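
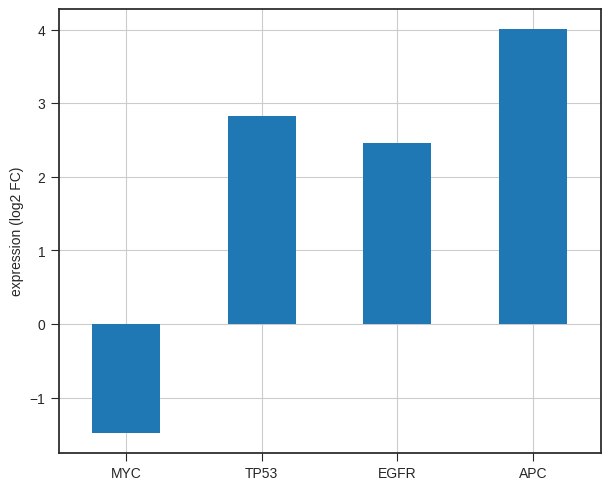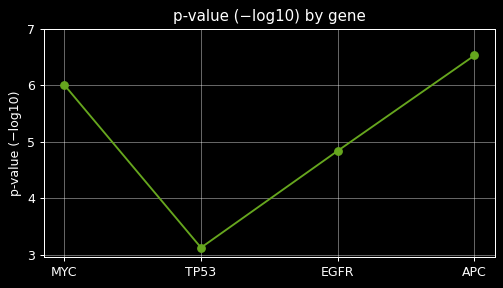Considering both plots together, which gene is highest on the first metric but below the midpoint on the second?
TP53

Chart 2 median p-value (−log10) ≈ 5; below-median genes: TP53, EGFR. Among those, TP53 has the highest expression (log2 FC) (≈ 3).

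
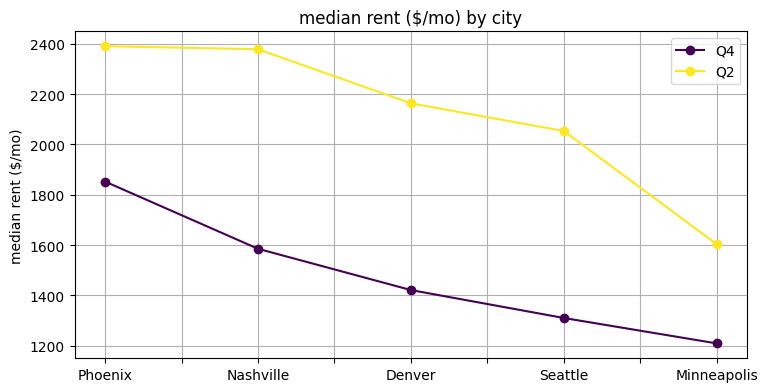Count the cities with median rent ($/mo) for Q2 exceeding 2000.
4

Above 2000: Phoenix, Nashville, Denver, Seattle.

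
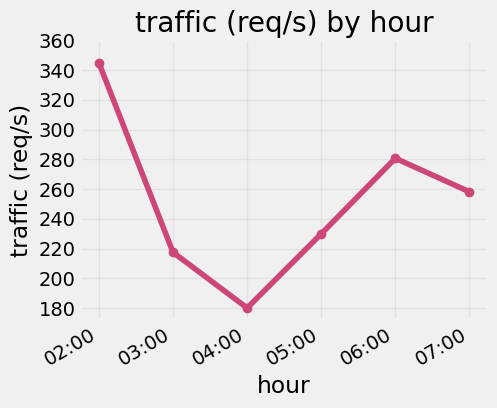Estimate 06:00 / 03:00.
≈ 1.27×

06:00 ≈ 280, 03:00 ≈ 220; 280/220 ≈ 1.27.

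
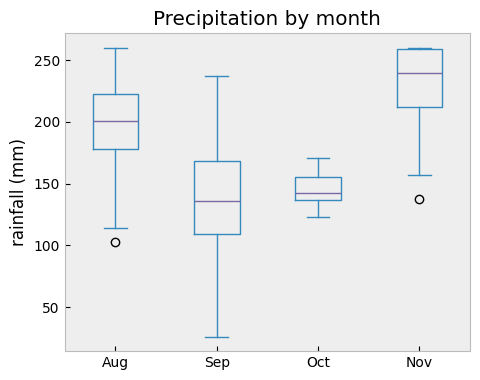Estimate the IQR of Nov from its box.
Q3 ≈ 260, Q1 ≈ 210; IQR ≈ 50.

≈ 50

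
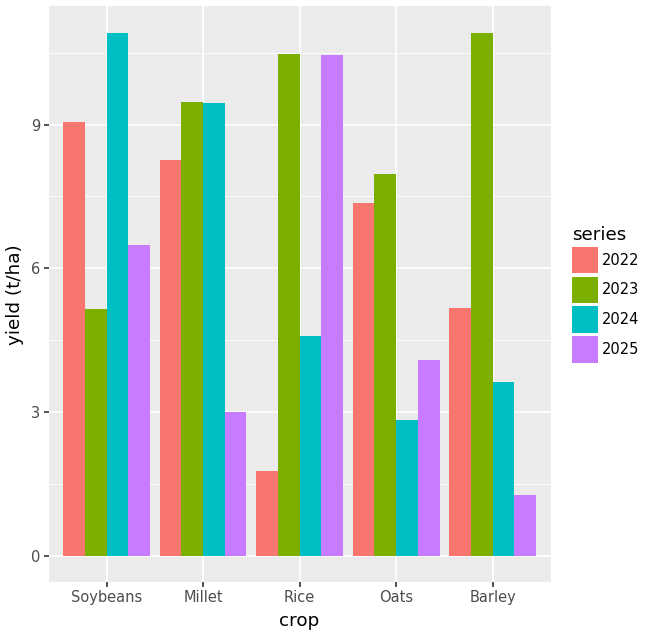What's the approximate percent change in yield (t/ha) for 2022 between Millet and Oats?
Millet ≈ 8, Oats ≈ 7; (7 − 8) / 8 ≈ -12.5%.

≈ -12.5%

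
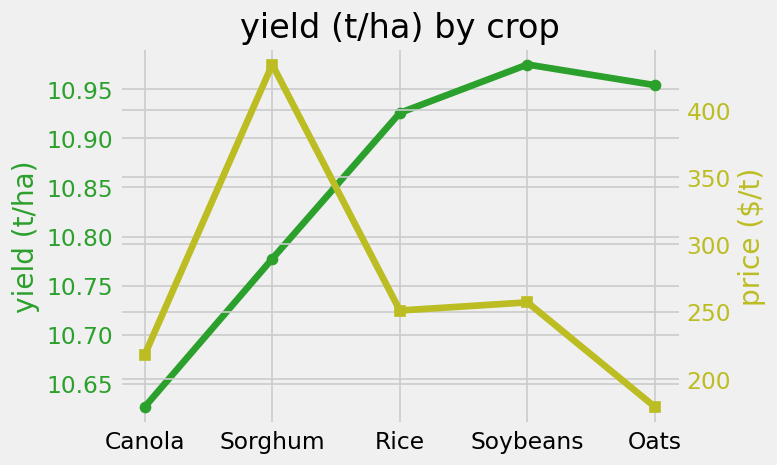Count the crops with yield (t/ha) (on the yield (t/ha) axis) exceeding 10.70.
4

Above 10.70: Sorghum, Rice, Soybeans, Oats.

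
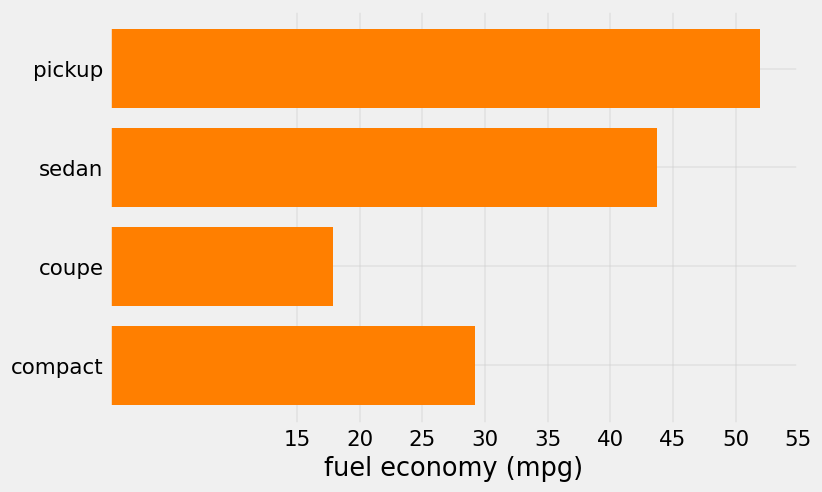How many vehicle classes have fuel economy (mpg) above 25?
3

Above 25: pickup, sedan, compact.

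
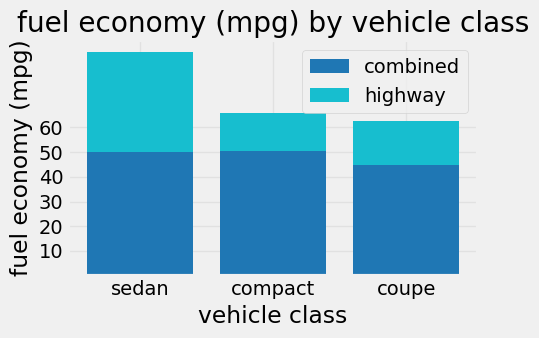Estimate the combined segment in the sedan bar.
combined top ≈ 50, bottom ≈ 0; segment ≈ 50.

≈ 50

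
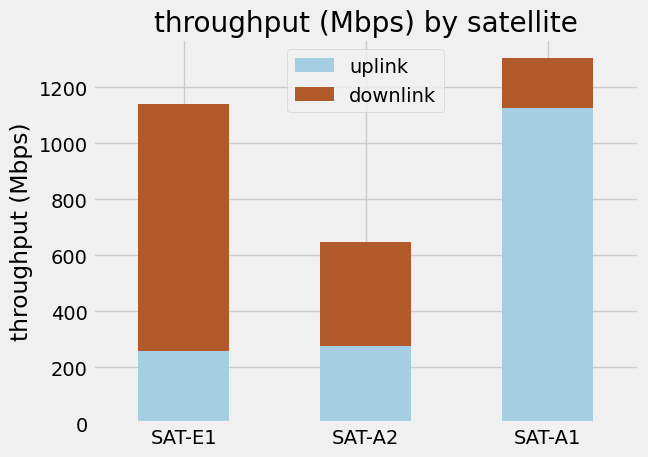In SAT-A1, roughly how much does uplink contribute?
uplink top ≈ 1200, bottom ≈ 0; segment ≈ 1200.

≈ 1200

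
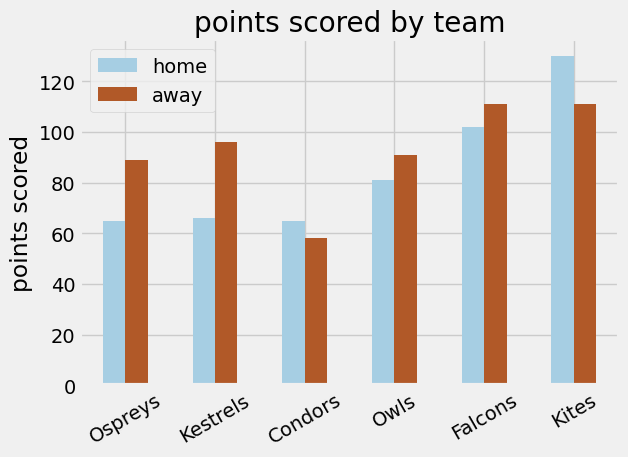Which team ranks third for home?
Owls

Top 4 for home: Kites ≈ 120, Falcons ≈ 100, Owls ≈ 80, Kestrels ≈ 60.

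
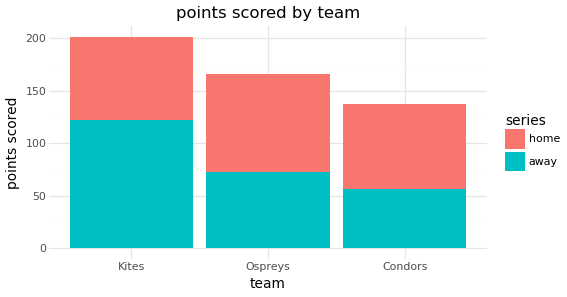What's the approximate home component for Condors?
home top ≈ 140, bottom ≈ 60; segment ≈ 80.

≈ 80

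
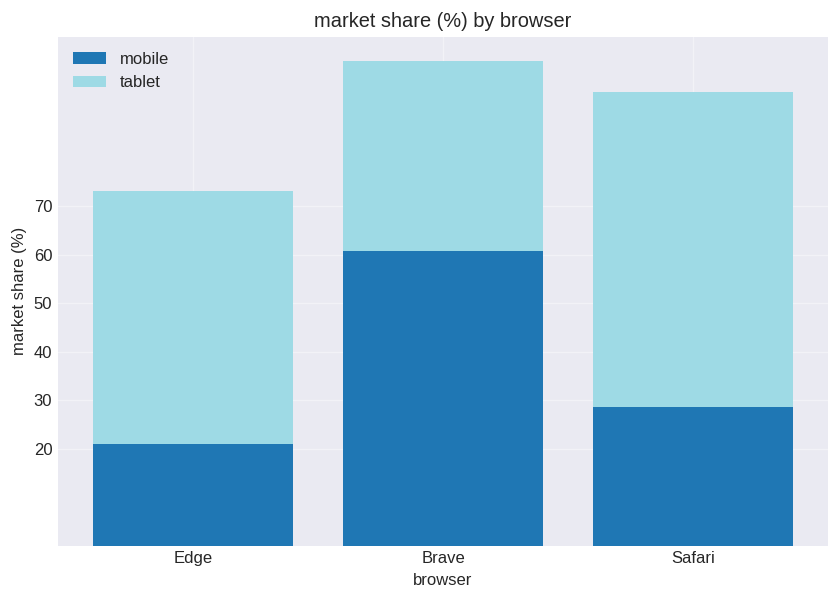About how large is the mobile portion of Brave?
mobile top ≈ 60, bottom ≈ 0; segment ≈ 60.

≈ 60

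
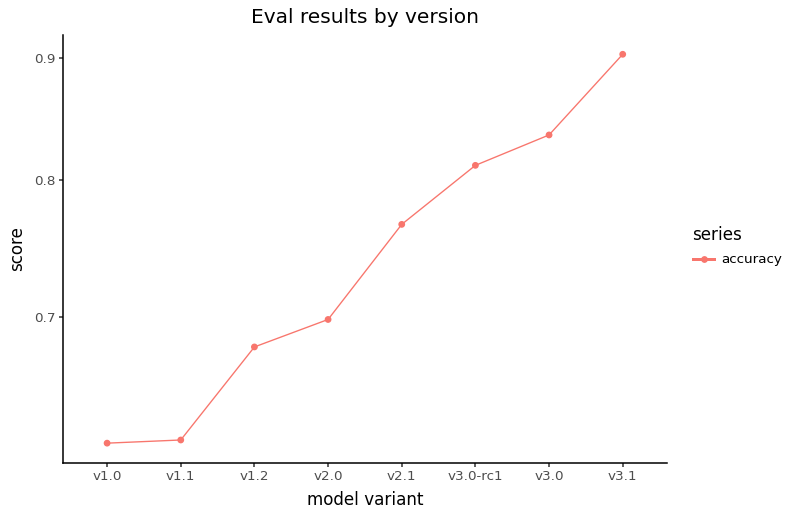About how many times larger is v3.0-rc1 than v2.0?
≈ 1.14×

v3.0-rc1 ≈ 0.80, v2.0 ≈ 0.70; 0.80/0.70 ≈ 1.14.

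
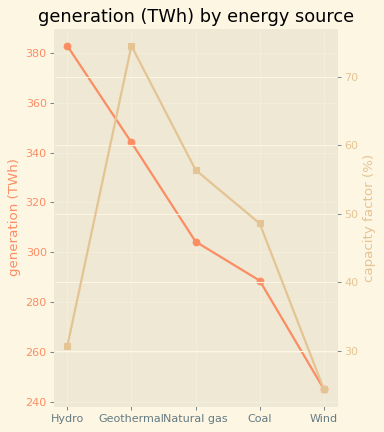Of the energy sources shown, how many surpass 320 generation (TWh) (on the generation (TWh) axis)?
2

Above 320: Hydro, Geothermal.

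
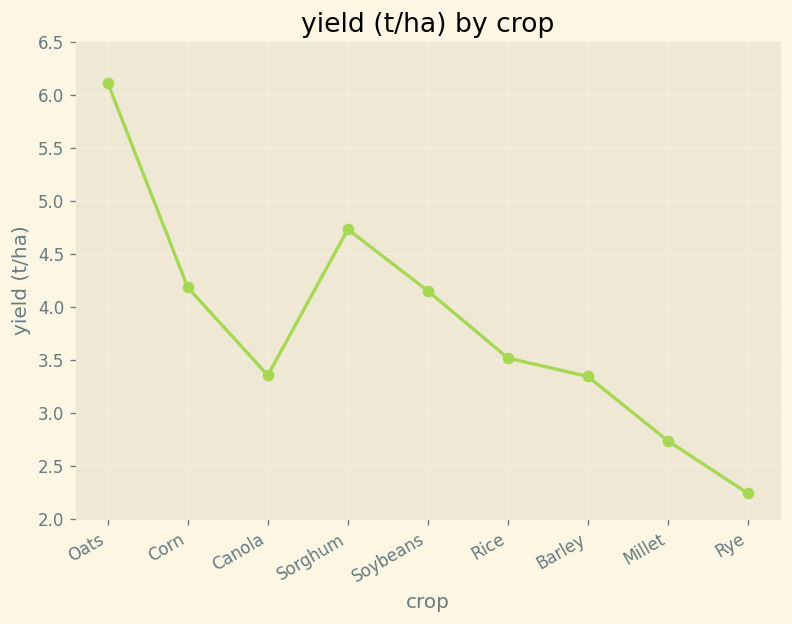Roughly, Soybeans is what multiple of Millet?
Soybeans ≈ 4.0, Millet ≈ 2.5; 4.0/2.5 ≈ 1.6.

≈ 1.6×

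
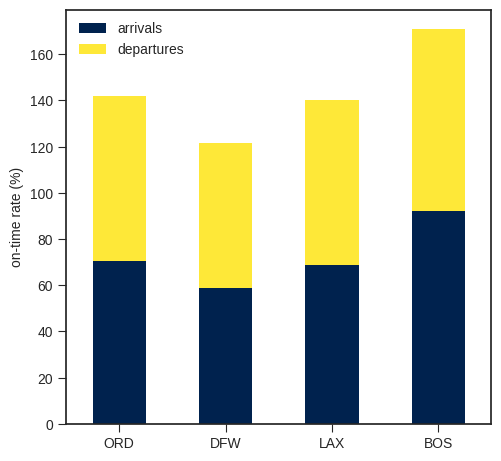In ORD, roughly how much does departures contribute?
departures top ≈ 140, bottom ≈ 80; segment ≈ 60.

≈ 60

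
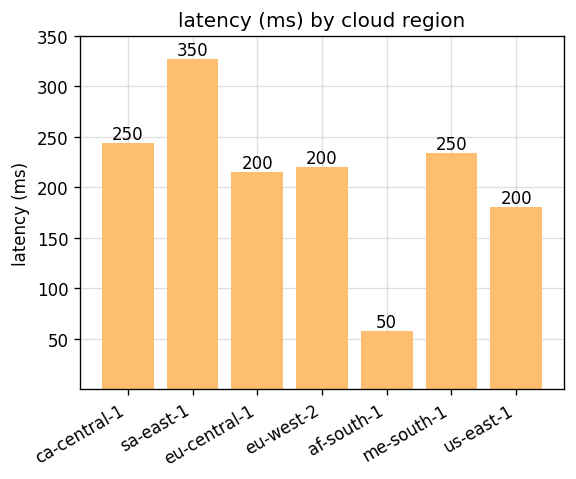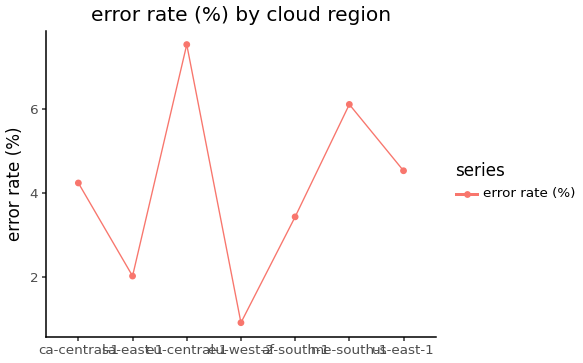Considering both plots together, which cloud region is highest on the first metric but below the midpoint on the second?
sa-east-1

Chart 2 median error rate (%) ≈ 4; below-median cloud regions: sa-east-1, eu-west-2, af-south-1. Among those, sa-east-1 has the highest latency (ms) (≈ 350).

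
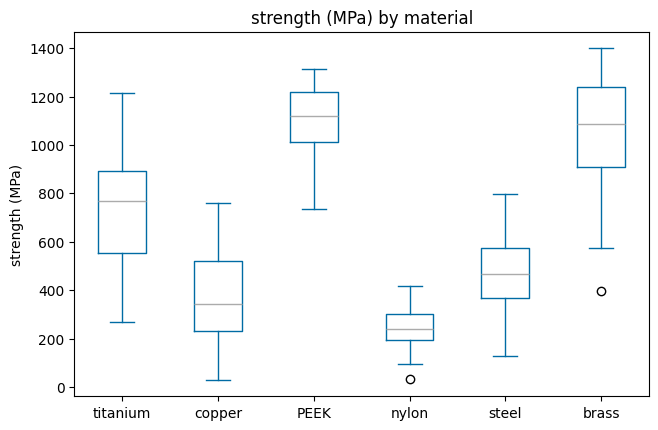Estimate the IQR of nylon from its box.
Q3 ≈ 300, Q1 ≈ 200; IQR ≈ 100.

≈ 100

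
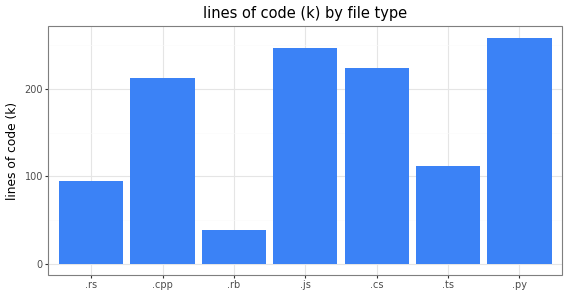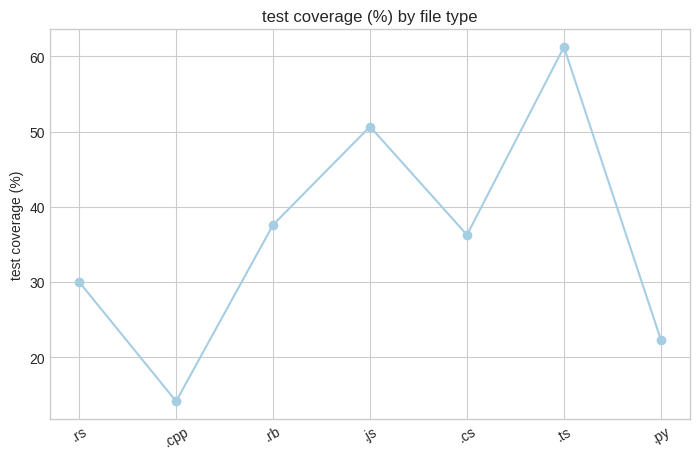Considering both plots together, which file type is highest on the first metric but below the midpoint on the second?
.py

Chart 2 median test coverage (%) ≈ 40; below-median file types: .rs, .cpp, .py. Among those, .py has the highest lines of code (k) (≈ 250).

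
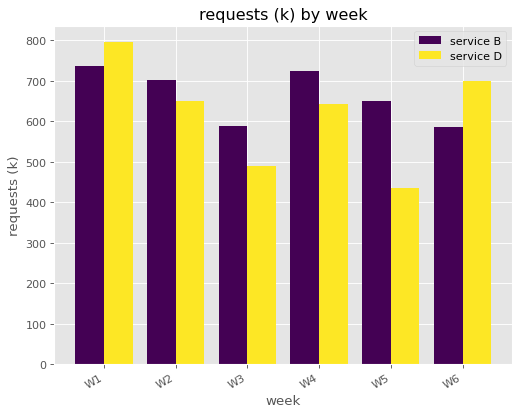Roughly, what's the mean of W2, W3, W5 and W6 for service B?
≈ 650

(700 + 600 + 700 + 600) / 4 ≈ 650.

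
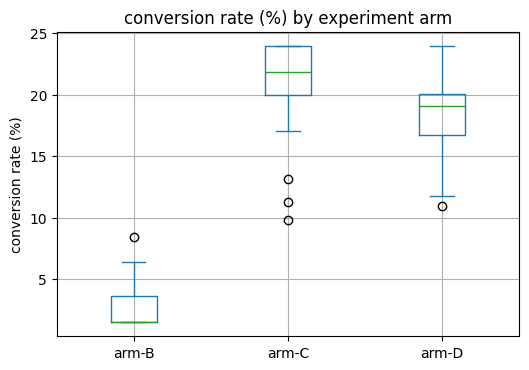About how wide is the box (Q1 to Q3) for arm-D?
Q3 ≈ 20, Q1 ≈ 16; IQR ≈ 4.

≈ 4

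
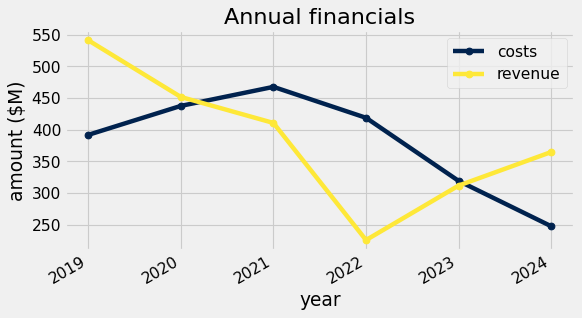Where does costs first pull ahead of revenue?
2021

2020: costs ≈ 450 vs revenue ≈ 450 (not yet); 2021: costs ≈ 450 vs revenue ≈ 400 (first crossover).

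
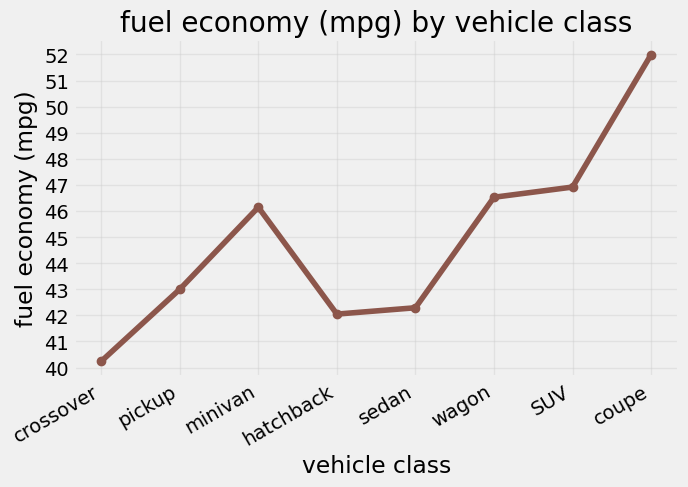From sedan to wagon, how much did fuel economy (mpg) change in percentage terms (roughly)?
sedan ≈ 42, wagon ≈ 47; (47 − 42) / 42 ≈ +11.9%.

≈ +11.9%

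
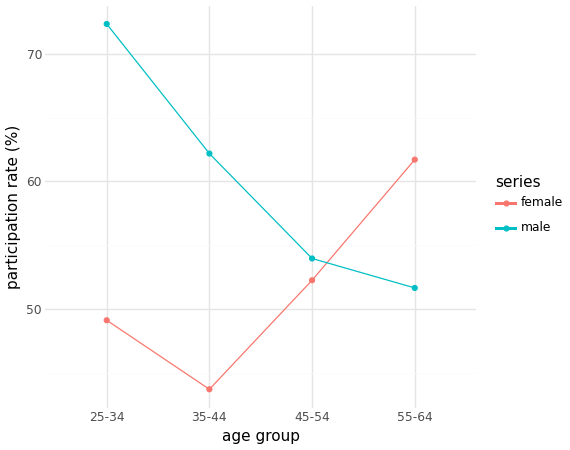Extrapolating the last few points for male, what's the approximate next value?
≈ 45

Last three: 60, 55, 50 → slope ≈ -5/step → next ≈ 45.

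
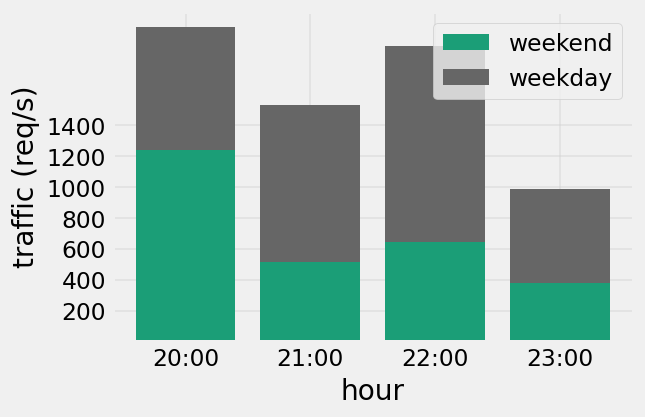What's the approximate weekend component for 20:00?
≈ 1200

weekend top ≈ 1200, bottom ≈ 0; segment ≈ 1200.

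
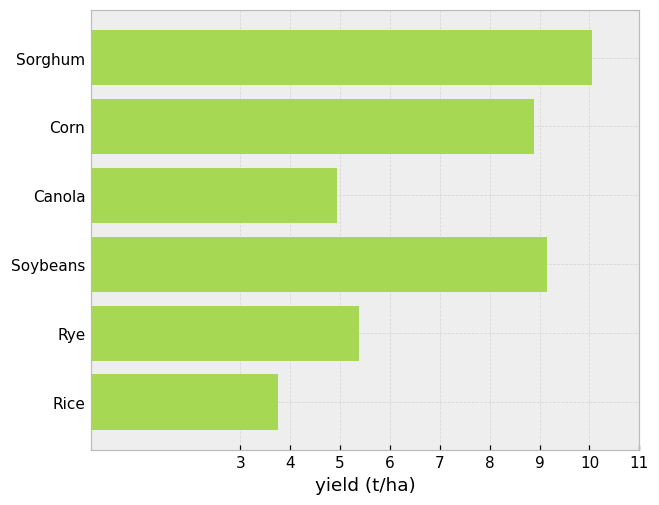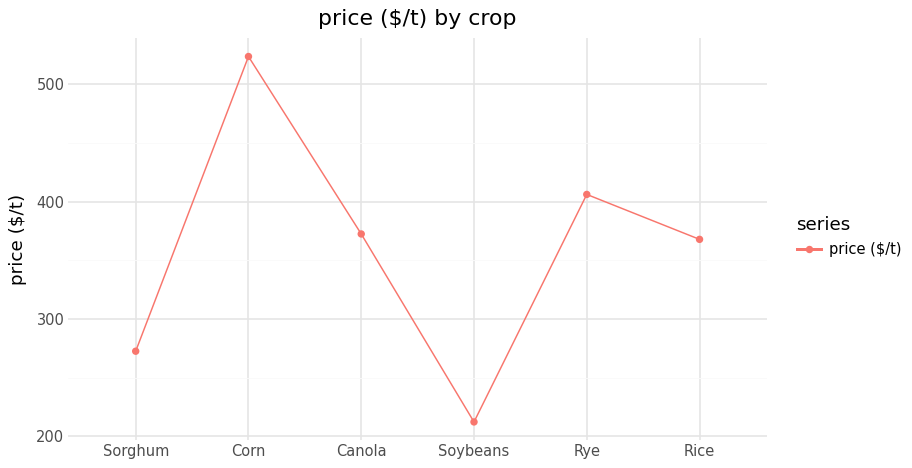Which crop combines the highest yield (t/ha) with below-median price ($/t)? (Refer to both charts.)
Sorghum

Chart 2 median price ($/t) ≈ 350; below-median crops: Sorghum, Soybeans, Rice. Among those, Sorghum has the highest yield (t/ha) (≈ 10).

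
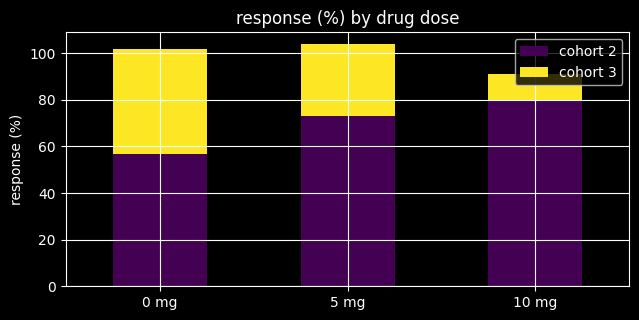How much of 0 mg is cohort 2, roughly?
cohort 2 top ≈ 60, bottom ≈ 0; segment ≈ 60.

≈ 60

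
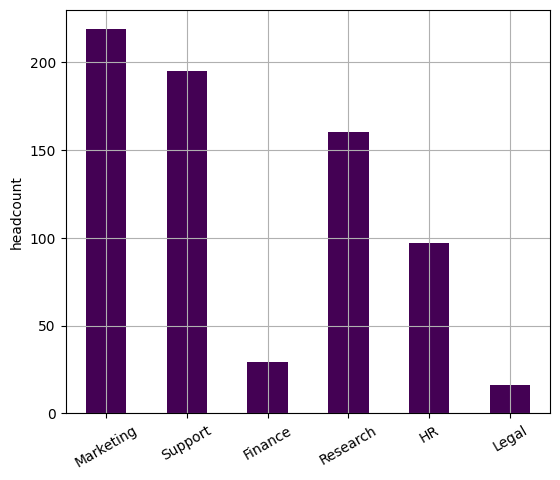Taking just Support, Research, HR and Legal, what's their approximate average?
≈ 120

(200 + 160 + 100 + 20) / 4 ≈ 120.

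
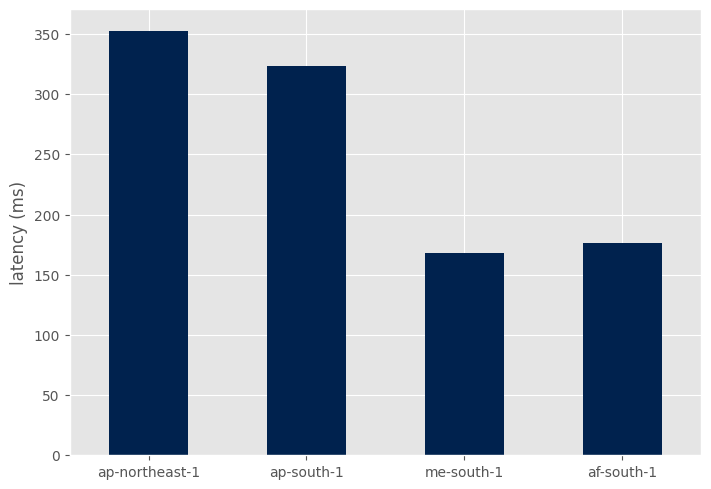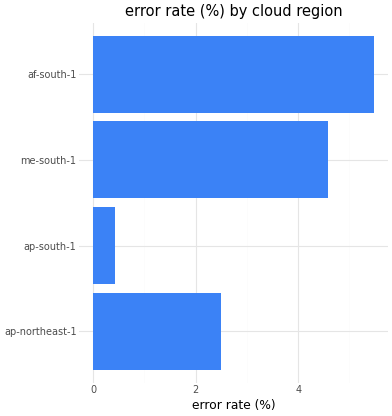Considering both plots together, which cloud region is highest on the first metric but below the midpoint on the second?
Chart 2 median error rate (%) ≈ 4; below-median cloud regions: ap-northeast-1, ap-south-1. Among those, ap-northeast-1 has the highest latency (ms) (≈ 350).

ap-northeast-1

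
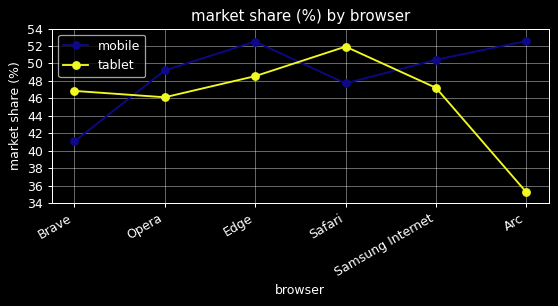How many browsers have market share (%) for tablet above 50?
1

Above 50: Safari.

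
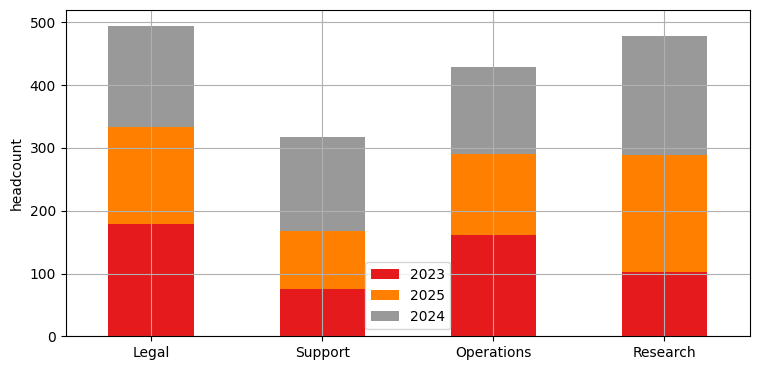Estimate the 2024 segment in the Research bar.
≈ 200

2024 top ≈ 500, bottom ≈ 300; segment ≈ 200.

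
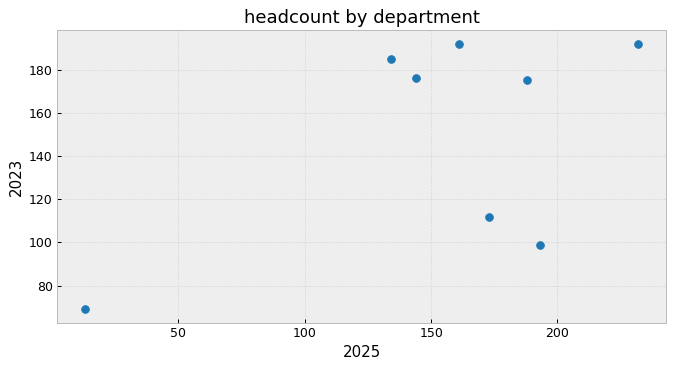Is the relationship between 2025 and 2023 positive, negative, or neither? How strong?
Points are positively correlated; moderate (|r| ≈ 0.5).

positive, moderate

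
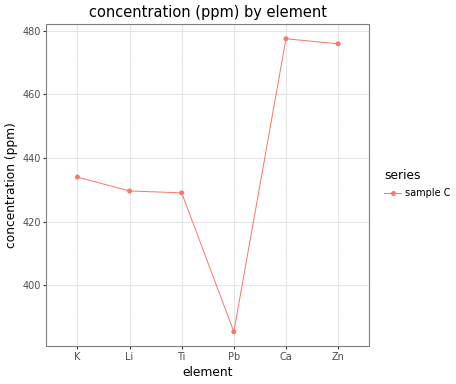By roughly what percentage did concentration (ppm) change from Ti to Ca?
Ti ≈ 430, Ca ≈ 480; (480 − 430) / 430 ≈ +11.6%.

≈ +11.6%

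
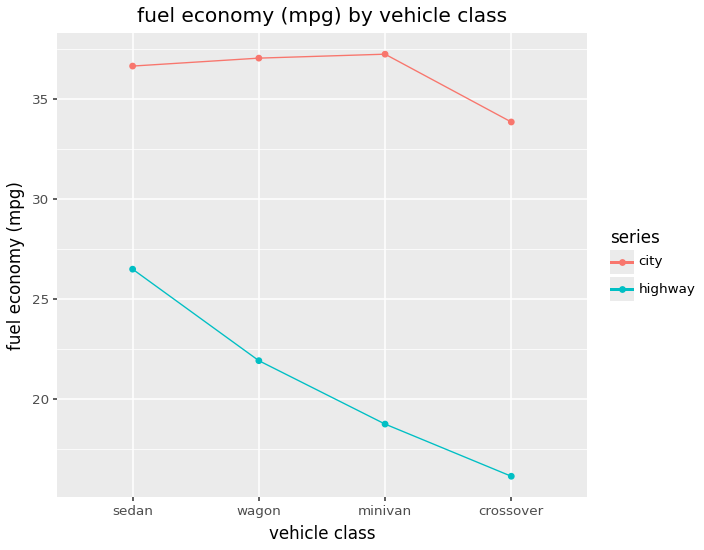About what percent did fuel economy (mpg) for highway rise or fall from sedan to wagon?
sedan ≈ 26, wagon ≈ 22; (22 − 26) / 26 ≈ -15.4%.

≈ -15.4%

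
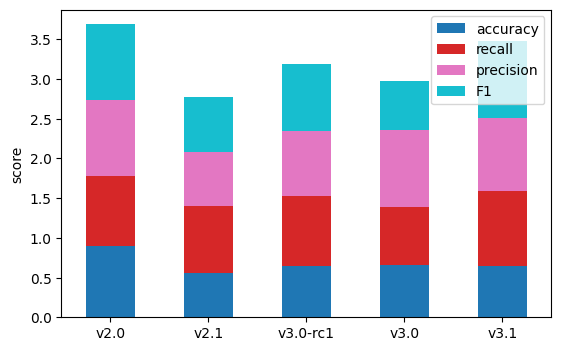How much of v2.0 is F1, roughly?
≈ 1.0

F1 top ≈ 3.5, bottom ≈ 2.5; segment ≈ 1.0.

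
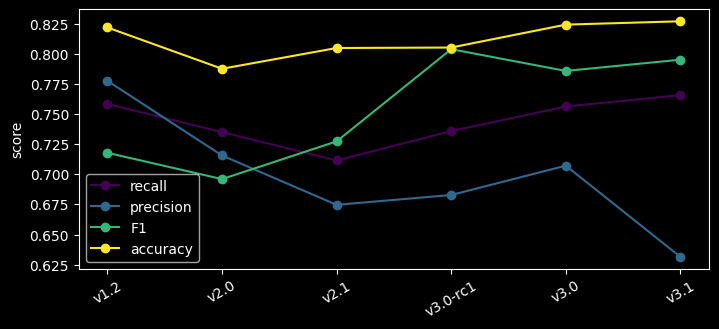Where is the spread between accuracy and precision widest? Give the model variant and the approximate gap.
v3.1: accuracy ≈ 0.82, precision ≈ 0.64 → gap ≈ 0.18. Next-largest (v2.1) is only ≈ 0.12.

v3.1, ≈ 0.18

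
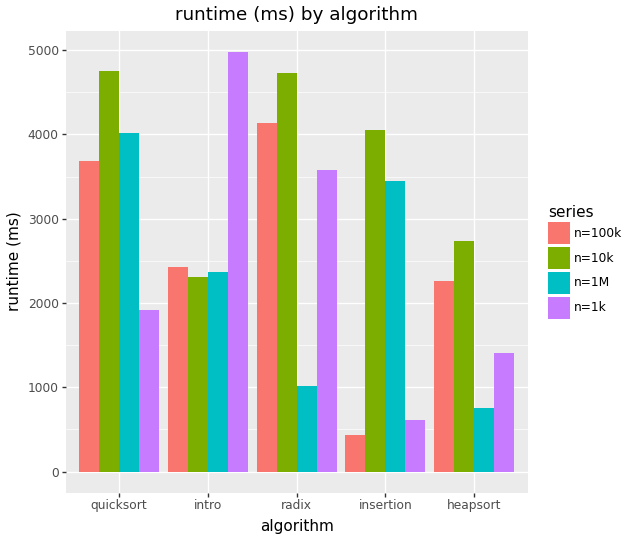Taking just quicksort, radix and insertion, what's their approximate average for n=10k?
(5000 + 4500 + 4000) / 3 ≈ 4500.

≈ 4500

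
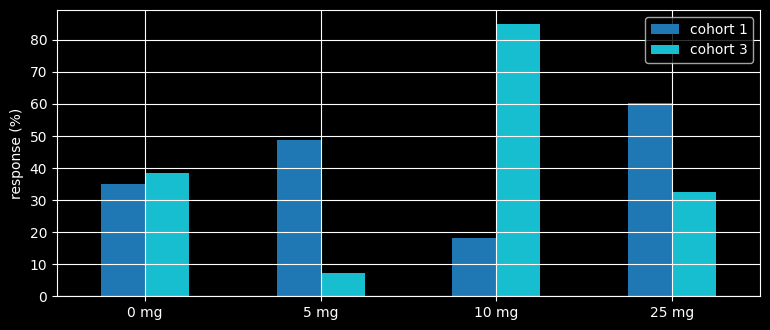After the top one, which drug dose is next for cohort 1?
Top 3 for cohort 1: 25 mg ≈ 60, 5 mg ≈ 50, 0 mg ≈ 40.

5 mg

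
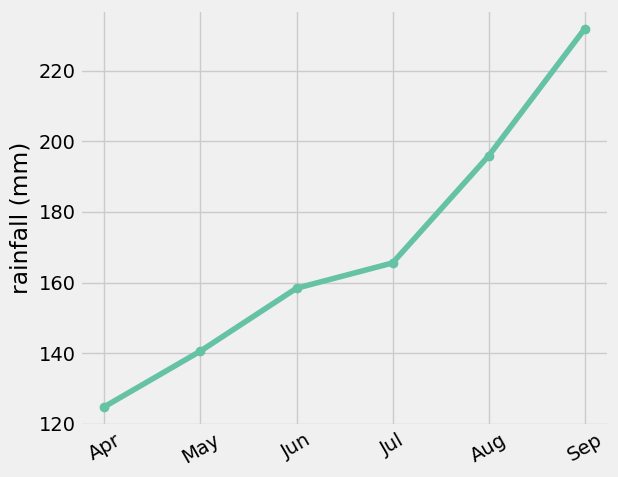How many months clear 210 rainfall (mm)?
Above 210: Sep.

1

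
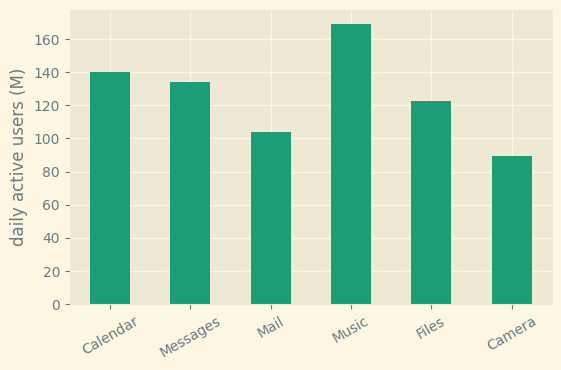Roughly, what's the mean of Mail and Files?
≈ 110

(100 + 120) / 2 ≈ 110.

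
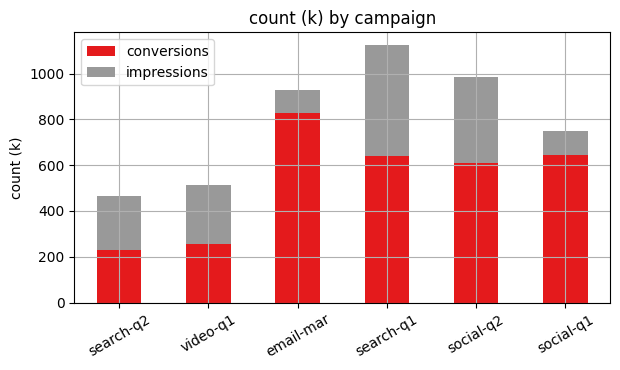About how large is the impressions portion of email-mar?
impressions top ≈ 900, bottom ≈ 800; segment ≈ 100.

≈ 100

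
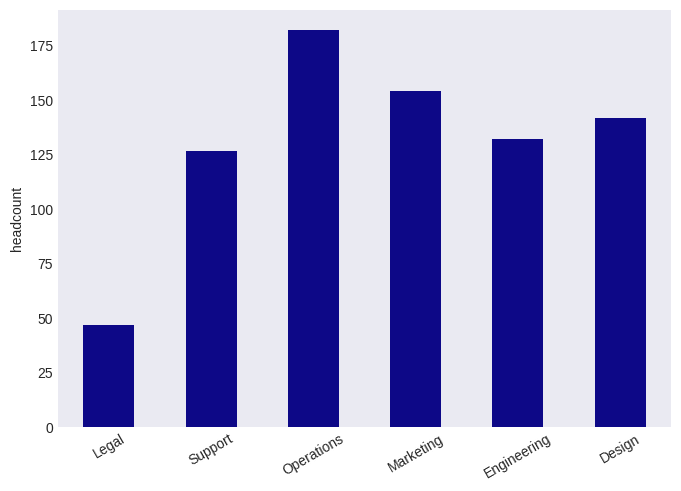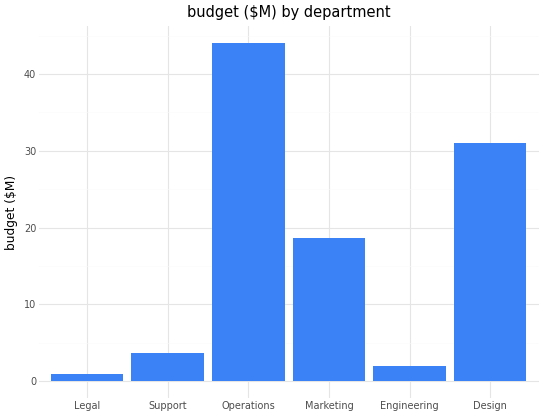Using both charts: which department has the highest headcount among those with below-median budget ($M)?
Engineering

Chart 2 median budget ($M) ≈ 10; below-median departments: Legal, Support, Engineering. Among those, Engineering has the highest headcount (≈ 140).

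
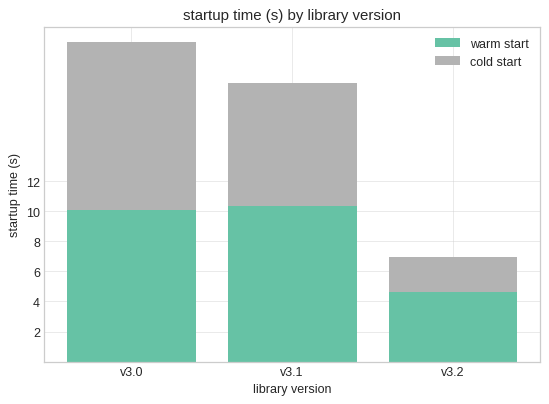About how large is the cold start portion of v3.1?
≈ 8

cold start top ≈ 18, bottom ≈ 10; segment ≈ 8.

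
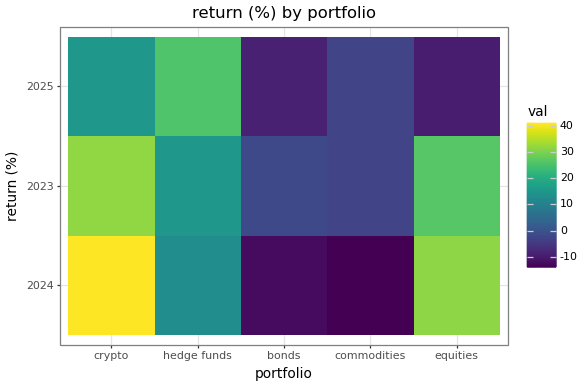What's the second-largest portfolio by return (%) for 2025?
crypto

Top 3 for 2025: hedge funds ≈ 25, crypto ≈ 15, commodities ≈ -5.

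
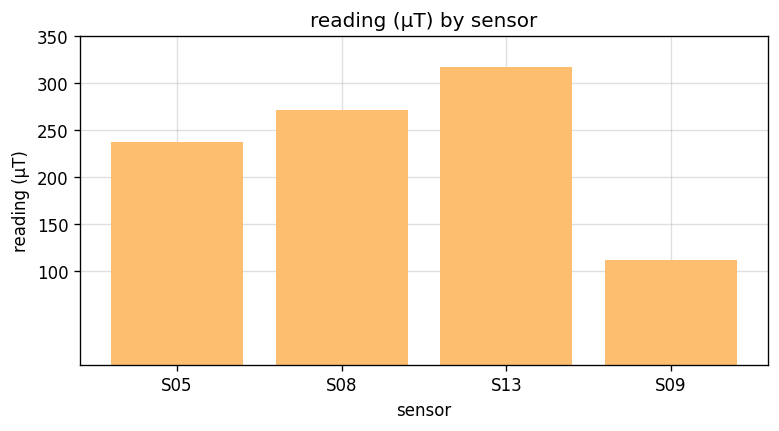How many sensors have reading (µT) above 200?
Above 200: S05, S08, S13.

3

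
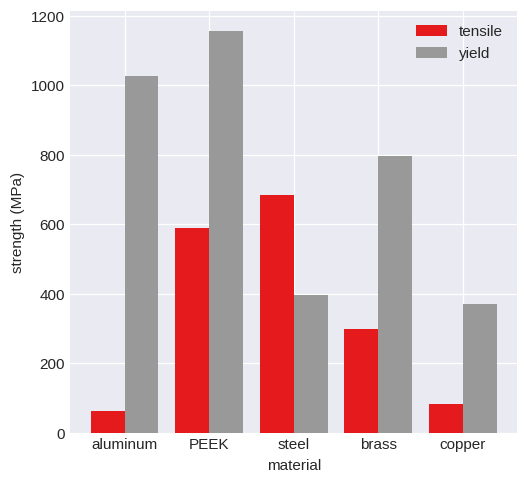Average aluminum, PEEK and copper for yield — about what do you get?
(1000 + 1200 + 400) / 3 ≈ 867.

≈ 867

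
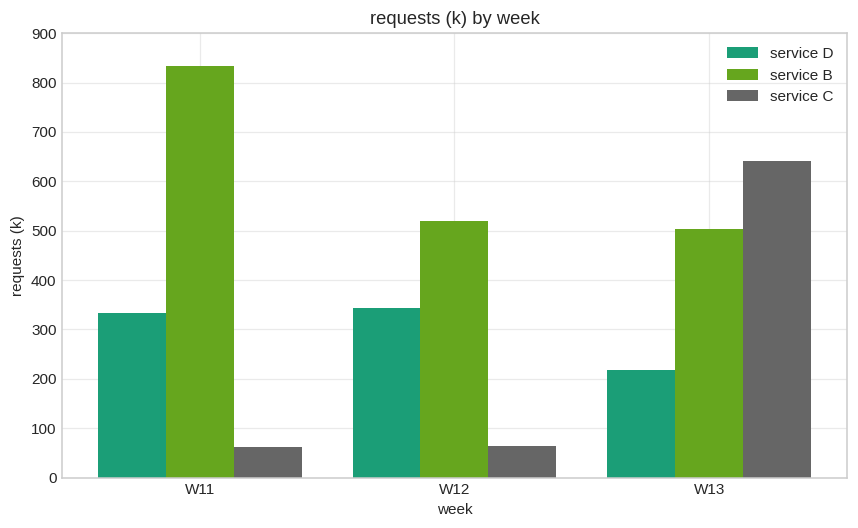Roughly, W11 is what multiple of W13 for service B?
≈ 1.6×

W11 ≈ 800, W13 ≈ 500; 800/500 ≈ 1.6.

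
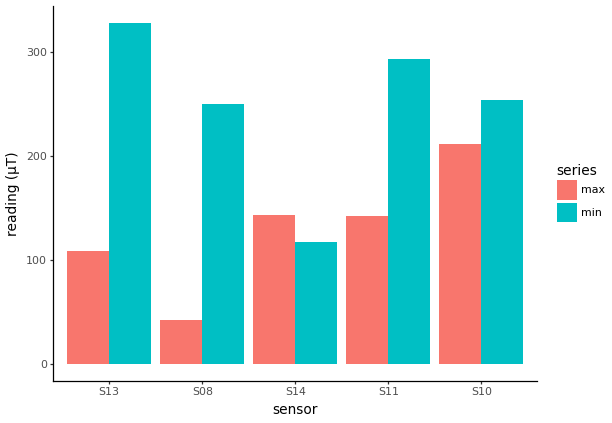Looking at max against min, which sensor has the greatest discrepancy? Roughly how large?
S13, ≈ 250 µT

S13: max ≈ 100, min ≈ 350 → gap ≈ 250. Next-largest (S08) is only ≈ 200.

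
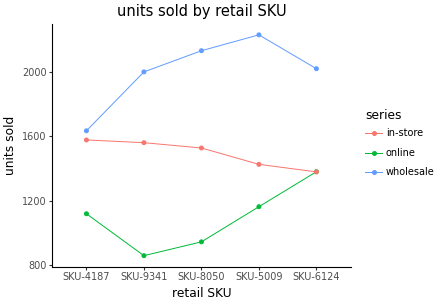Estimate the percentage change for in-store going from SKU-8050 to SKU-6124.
≈ -12.5%

SKU-8050 ≈ 1600, SKU-6124 ≈ 1400; (1400 − 1600) / 1600 ≈ -12.5%.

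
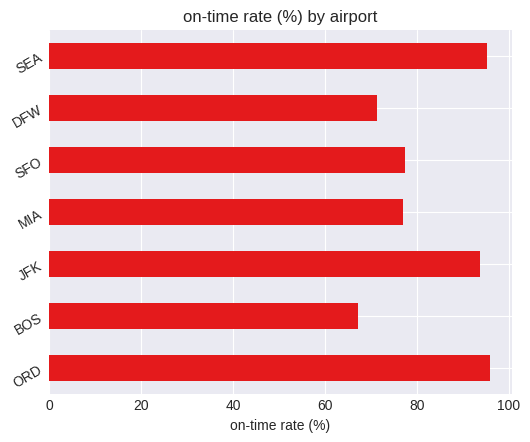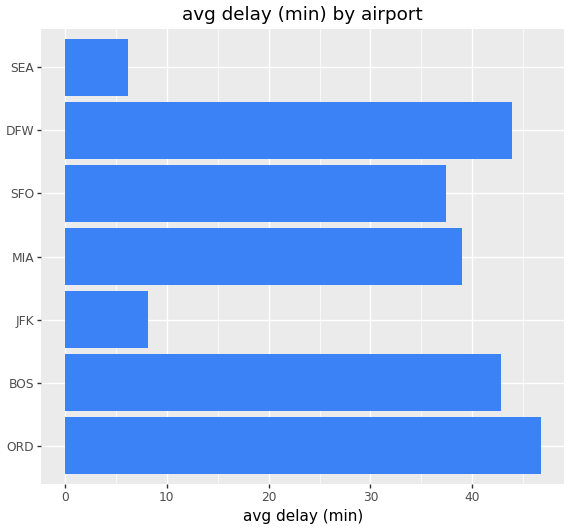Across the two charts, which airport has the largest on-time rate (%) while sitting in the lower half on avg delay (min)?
SEA

Chart 2 median avg delay (min) ≈ 40; below-median airports: JFK, SFO, SEA. Among those, SEA has the highest on-time rate (%) (≈ 100).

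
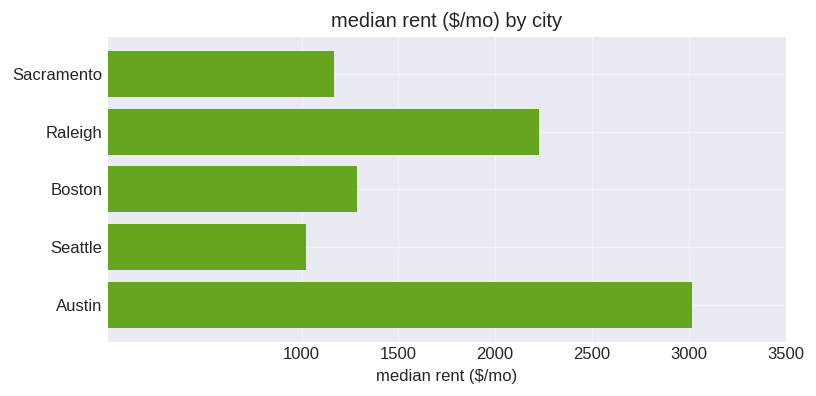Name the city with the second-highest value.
Raleigh

Top 3: Austin ≈ 3000, Raleigh ≈ 2000, Boston ≈ 1500.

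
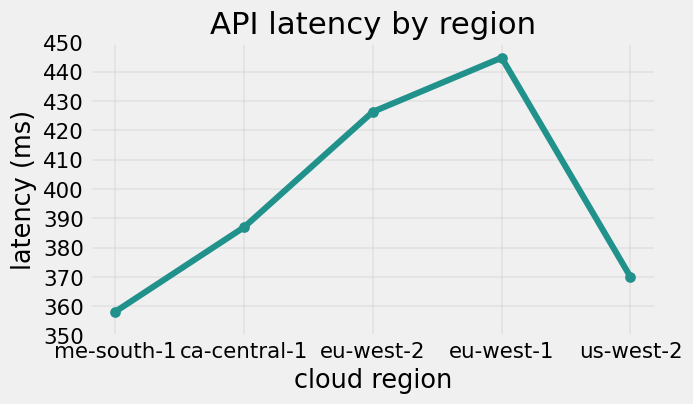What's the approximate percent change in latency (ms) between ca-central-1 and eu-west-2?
≈ +10.3%

ca-central-1 ≈ 390, eu-west-2 ≈ 430; (430 − 390) / 390 ≈ +10.3%.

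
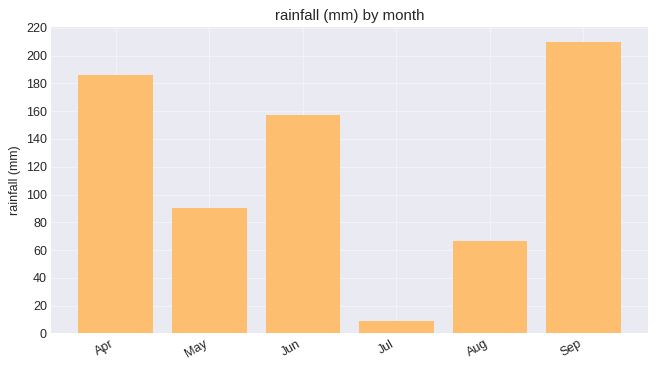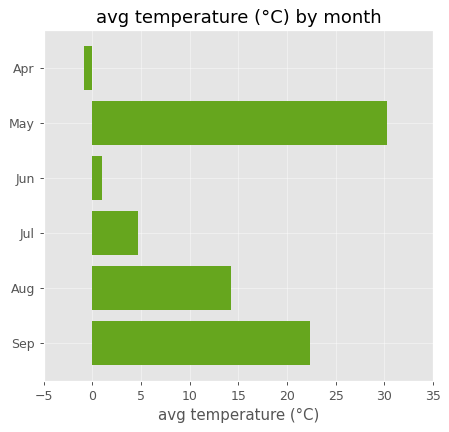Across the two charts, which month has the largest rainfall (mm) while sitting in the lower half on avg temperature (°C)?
Apr

Chart 2 median avg temperature (°C) ≈ 10; below-median months: Apr, Jun, Jul. Among those, Apr has the highest rainfall (mm) (≈ 180).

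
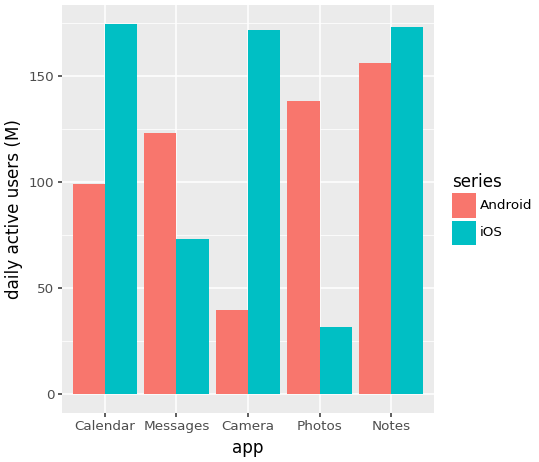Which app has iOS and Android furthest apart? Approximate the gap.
Camera: iOS ≈ 180, Android ≈ 40 → gap ≈ 140. Next-largest (Photos) is only ≈ 100.

Camera, ≈ 140 M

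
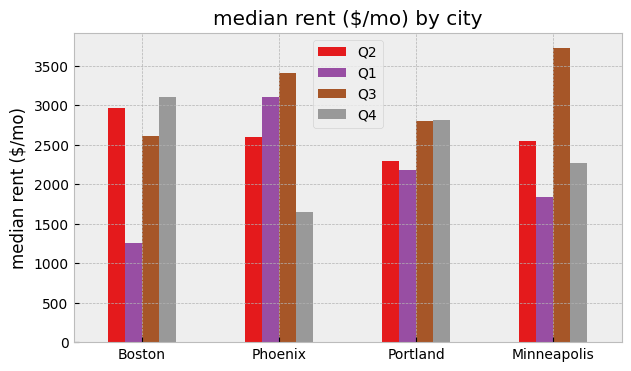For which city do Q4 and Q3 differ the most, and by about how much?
Phoenix, ≈ 2000 $/mo

Phoenix: Q4 ≈ 1500, Q3 ≈ 3500 → gap ≈ 2000. Next-largest (Minneapolis) is only ≈ 1000.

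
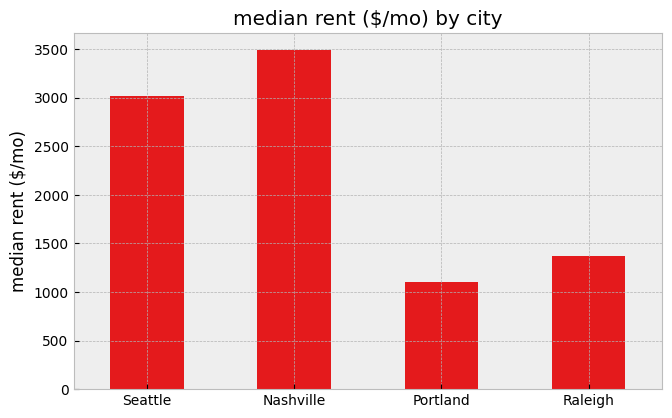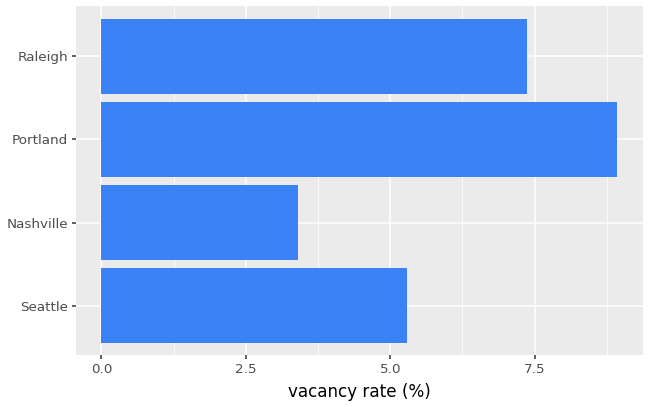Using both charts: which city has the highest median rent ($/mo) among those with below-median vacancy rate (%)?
Nashville

Chart 2 median vacancy rate (%) ≈ 6; below-median cities: Seattle, Nashville. Among those, Nashville has the highest median rent ($/mo) (≈ 3500).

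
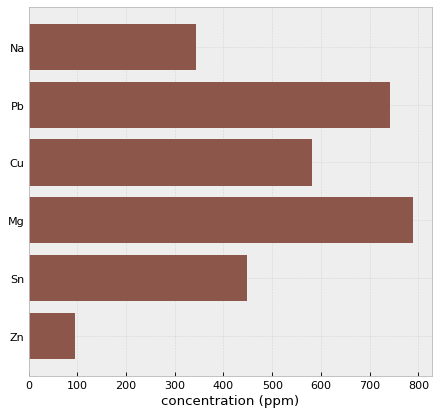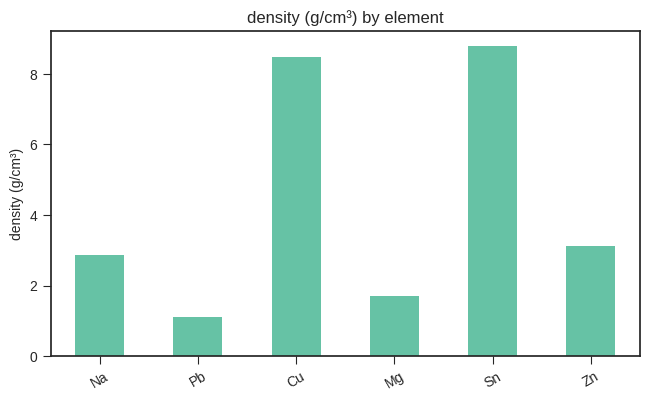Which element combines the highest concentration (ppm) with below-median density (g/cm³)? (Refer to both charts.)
Chart 2 median density (g/cm³) ≈ 3; below-median elements: Na, Pb, Mg. Among those, Mg has the highest concentration (ppm) (≈ 800).

Mg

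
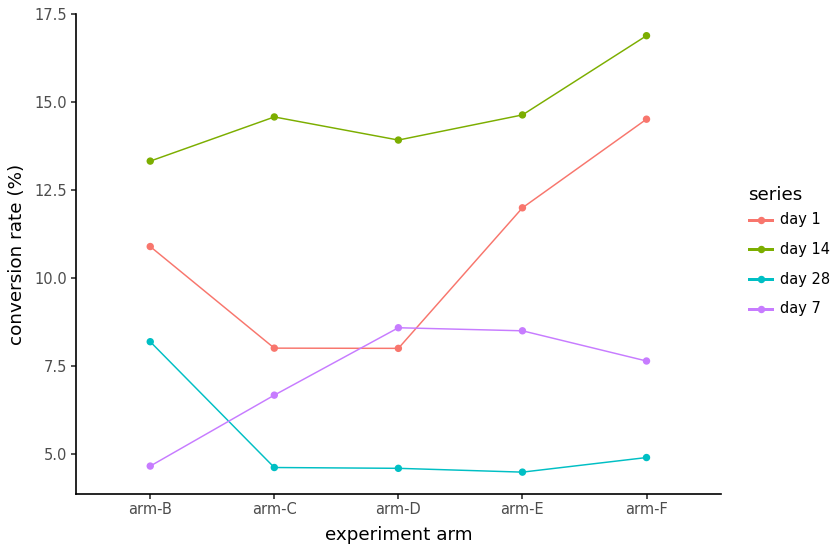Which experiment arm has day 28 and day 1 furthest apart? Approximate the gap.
arm-F, ≈ 10 %

arm-F: day 28 ≈ 4, day 1 ≈ 14 → gap ≈ 10. Next-largest (arm-E) is only ≈ 8.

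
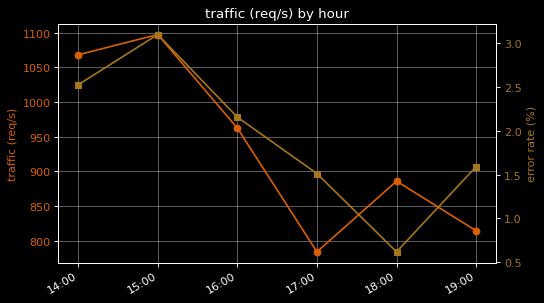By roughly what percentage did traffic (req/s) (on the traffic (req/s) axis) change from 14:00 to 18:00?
14:00 ≈ 1050, 18:00 ≈ 900; (900 − 1050) / 1050 ≈ -14.3%.

≈ -14.3%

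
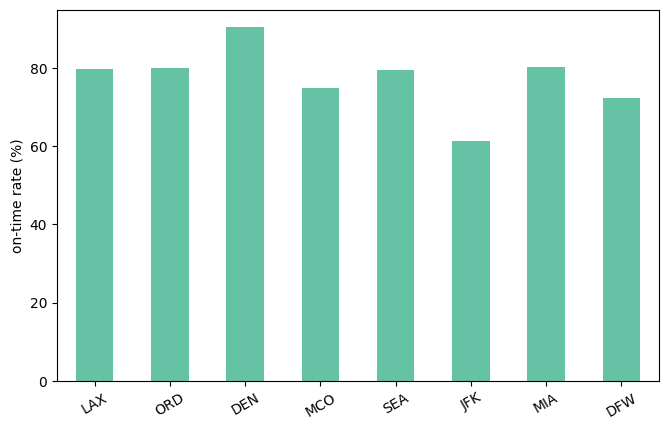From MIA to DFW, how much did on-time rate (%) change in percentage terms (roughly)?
≈ -12.5%

MIA ≈ 80, DFW ≈ 70; (70 − 80) / 80 ≈ -12.5%.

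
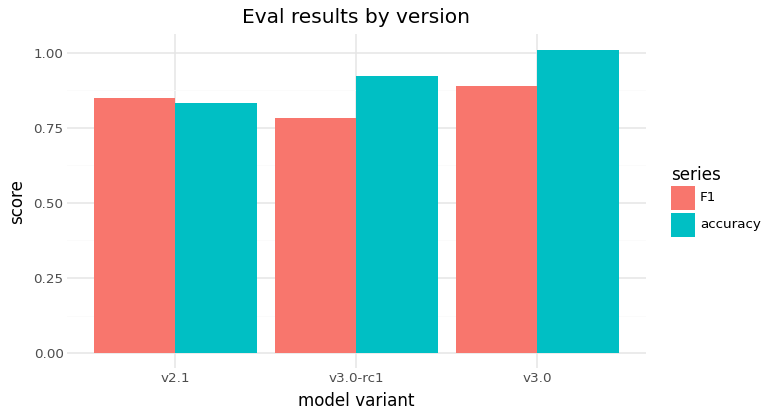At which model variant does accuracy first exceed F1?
v3.0-rc1

v2.1: accuracy ≈ 0.8 vs F1 ≈ 0.9 (not yet); v3.0-rc1: accuracy ≈ 0.9 vs F1 ≈ 0.8 (first crossover).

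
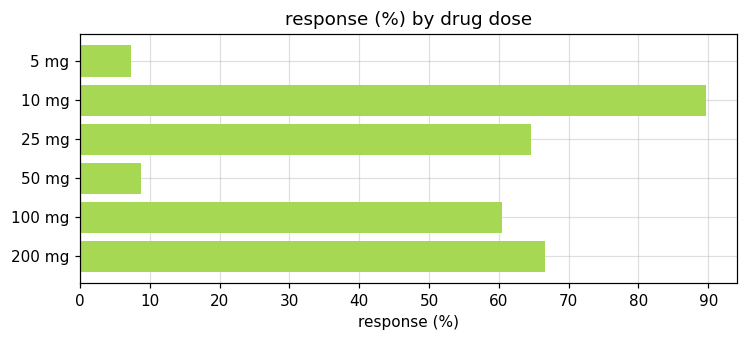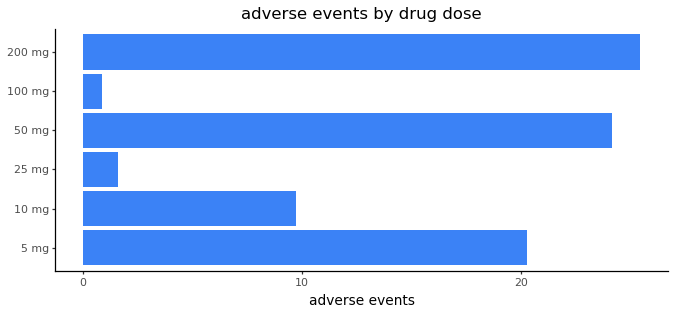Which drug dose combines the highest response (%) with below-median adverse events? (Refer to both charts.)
10 mg

Chart 2 median adverse events ≈ 15; below-median drug doses: 10 mg, 25 mg, 100 mg. Among those, 10 mg has the highest response (%) (≈ 90).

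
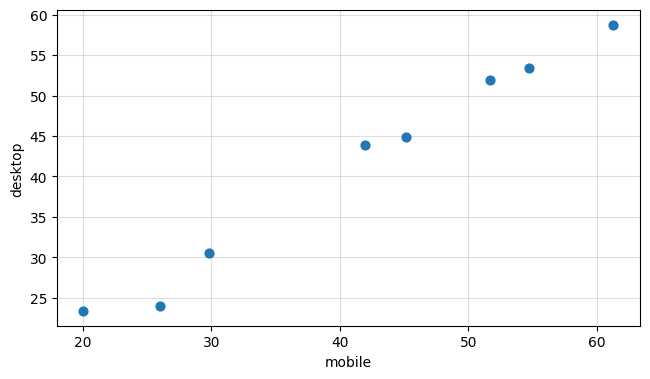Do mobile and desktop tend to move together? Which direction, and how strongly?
positive, strong

Points are positively correlated; strong (|r| ≈ 1.0).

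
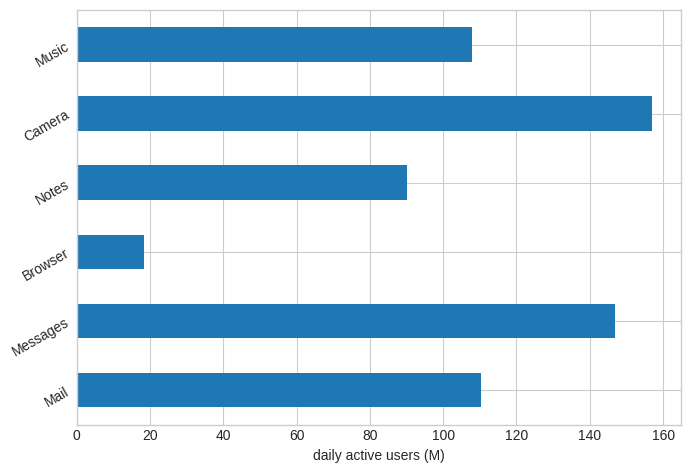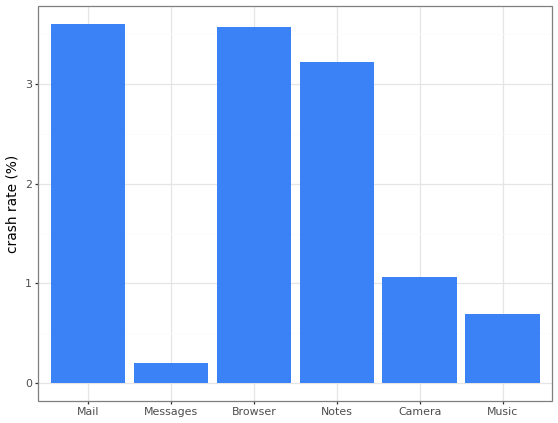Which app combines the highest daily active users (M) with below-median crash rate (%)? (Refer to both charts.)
Camera

Chart 2 median crash rate (%) ≈ 2; below-median apps: Messages, Camera, Music. Among those, Camera has the highest daily active users (M) (≈ 160).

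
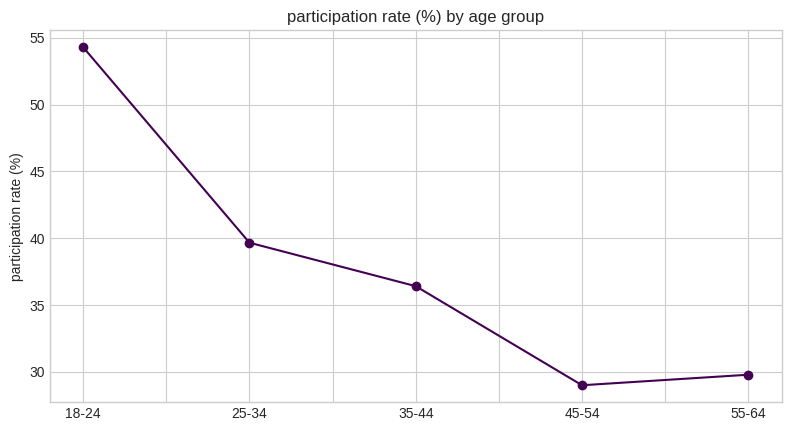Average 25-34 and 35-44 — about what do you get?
≈ 38

(40 + 35) / 2 ≈ 38.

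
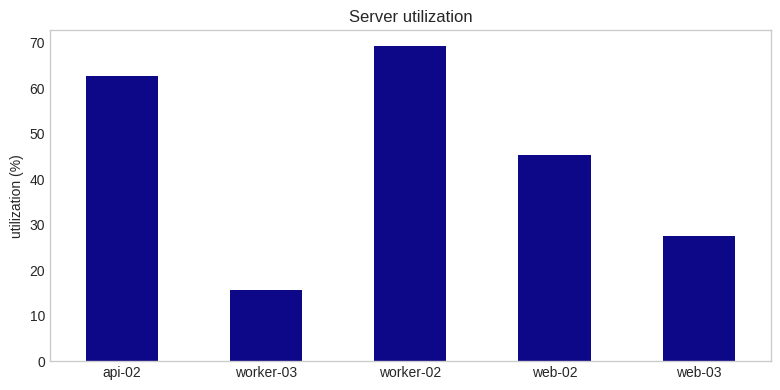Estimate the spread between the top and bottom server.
≈ 50

Max worker-02 ≈ 70, min worker-03 ≈ 20; range ≈ 50.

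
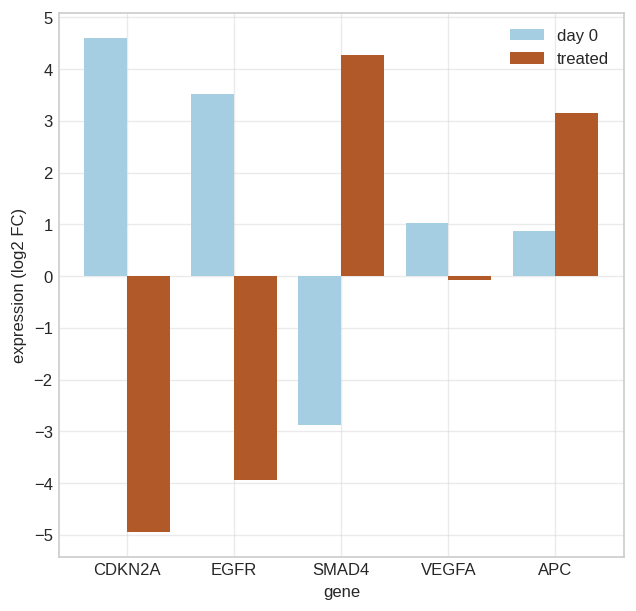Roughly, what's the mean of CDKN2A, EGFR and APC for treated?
(-5 + -4 + 3) / 3 ≈ -2.

≈ -2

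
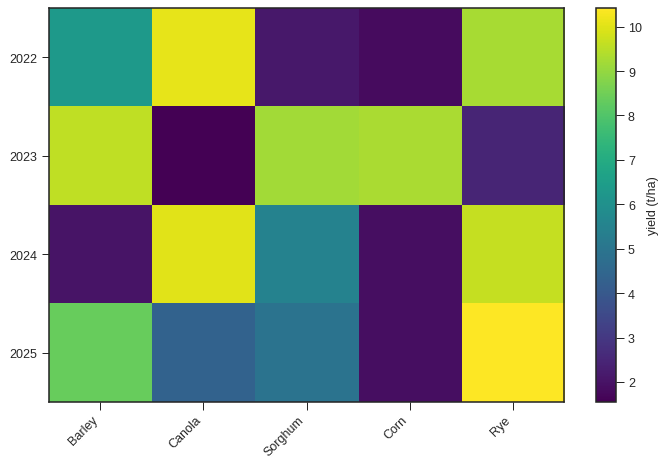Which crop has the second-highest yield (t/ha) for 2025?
Top 3 for 2025: Rye ≈ 10, Barley ≈ 8, Sorghum ≈ 5.

Barley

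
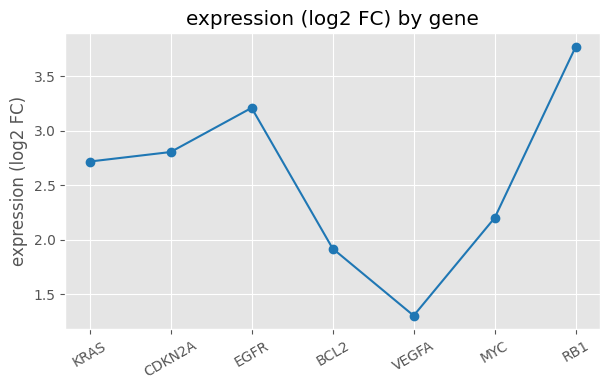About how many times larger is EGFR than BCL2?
≈ 1.5×

EGFR ≈ 3.0, BCL2 ≈ 2.0; 3.0/2.0 ≈ 1.5.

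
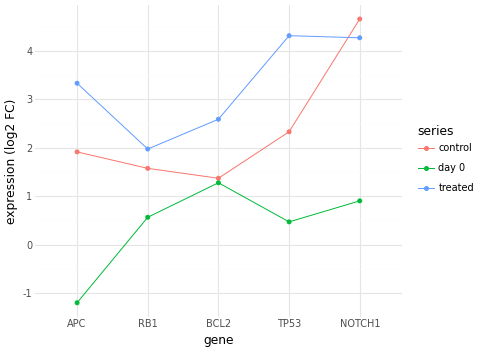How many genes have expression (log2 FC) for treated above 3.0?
3

Above 3.0: APC, TP53, NOTCH1.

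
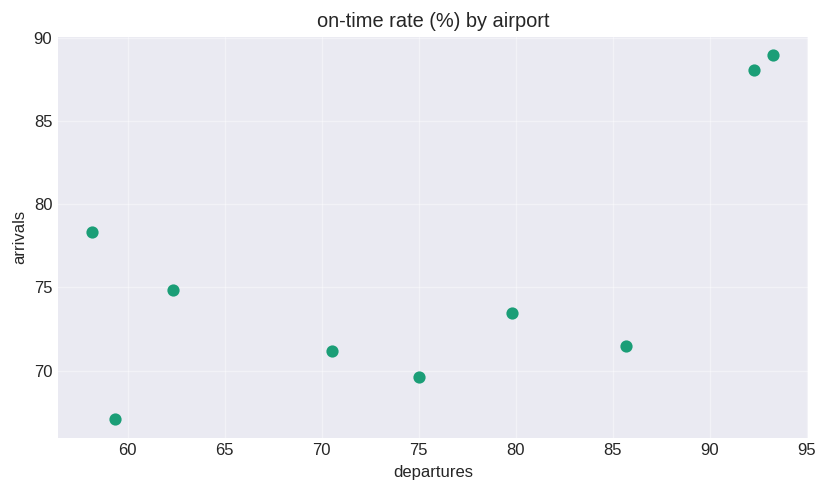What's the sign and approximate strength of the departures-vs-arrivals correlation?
positive, moderate

Points are positively correlated; moderate (|r| ≈ 0.6).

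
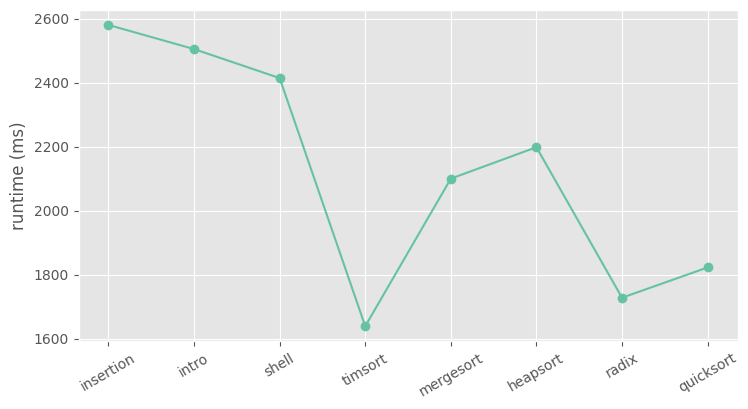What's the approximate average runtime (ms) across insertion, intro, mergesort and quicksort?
(2600 + 2500 + 2100 + 1800) / 4 ≈ 2250.

≈ 2250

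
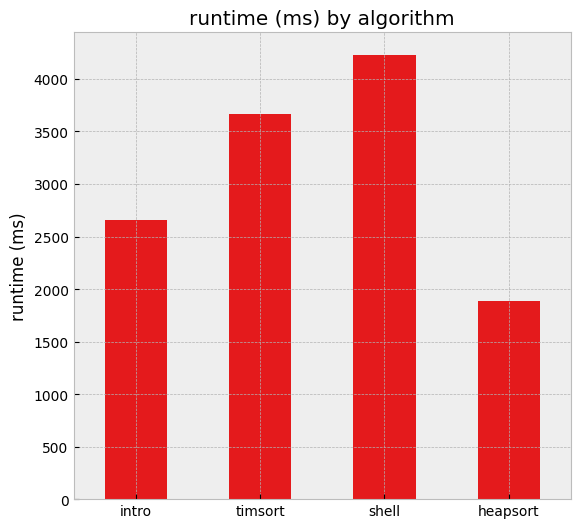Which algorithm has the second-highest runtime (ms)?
timsort

Top 3: shell ≈ 4000, timsort ≈ 3500, intro ≈ 2500.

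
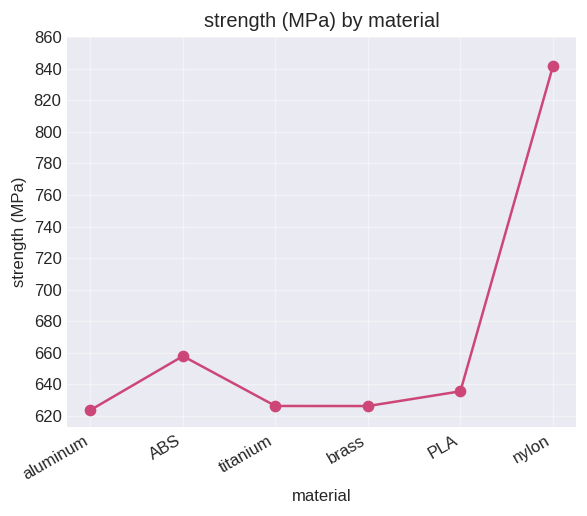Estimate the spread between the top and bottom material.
≈ 220

Max nylon ≈ 840, min aluminum ≈ 620; range ≈ 220.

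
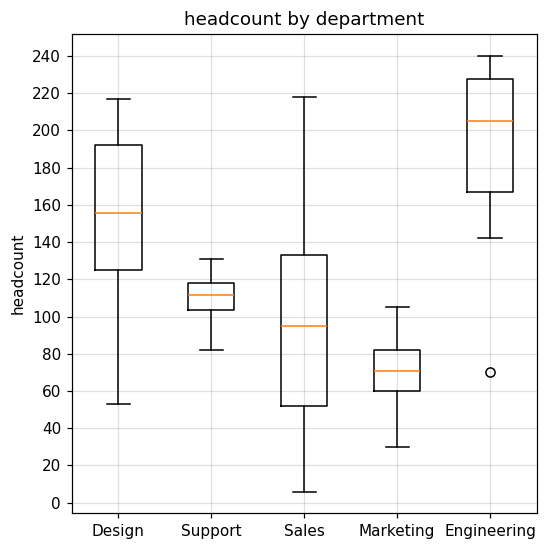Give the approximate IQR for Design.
≈ 80

Q3 ≈ 200, Q1 ≈ 120; IQR ≈ 80.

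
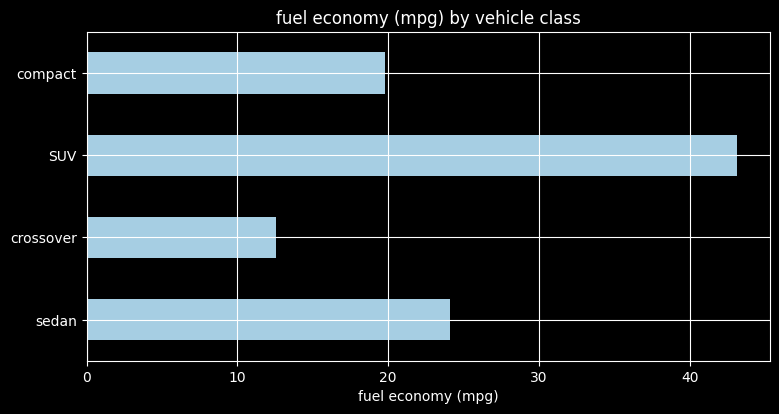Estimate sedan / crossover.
≈ 1.67×

sedan ≈ 25, crossover ≈ 15; 25/15 ≈ 1.67.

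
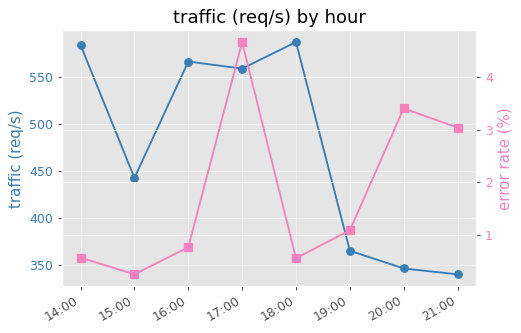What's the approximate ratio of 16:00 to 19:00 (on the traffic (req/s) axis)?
≈ 1.53×

16:00 ≈ 575, 19:00 ≈ 375; 575/375 ≈ 1.53.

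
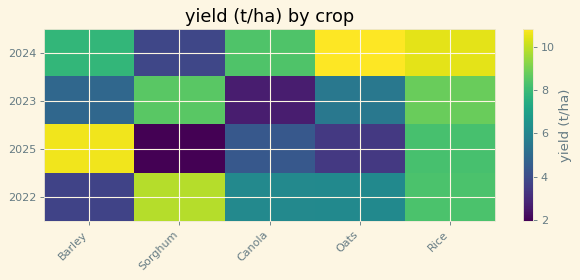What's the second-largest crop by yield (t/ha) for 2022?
Rice

Top 3 for 2022: Sorghum ≈ 10, Rice ≈ 8, Oats ≈ 6.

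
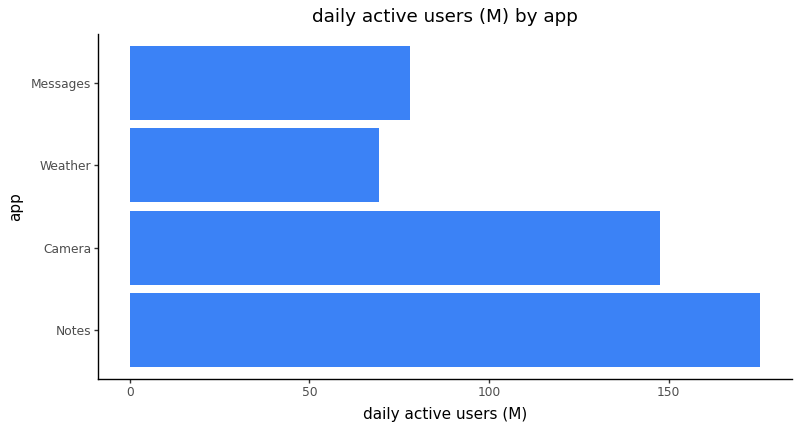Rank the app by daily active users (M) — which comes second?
Camera

Top 3: Notes ≈ 180, Camera ≈ 140, Messages ≈ 80.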